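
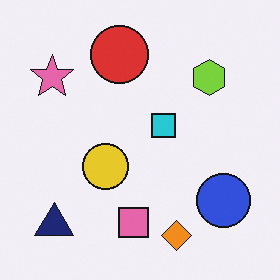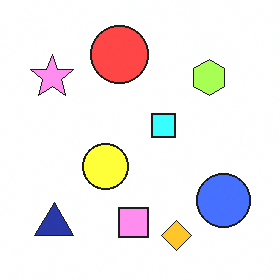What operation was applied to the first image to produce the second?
The transformation is: substantially brightened.

Every pixel — background and shapes alike — is uniformly brightened.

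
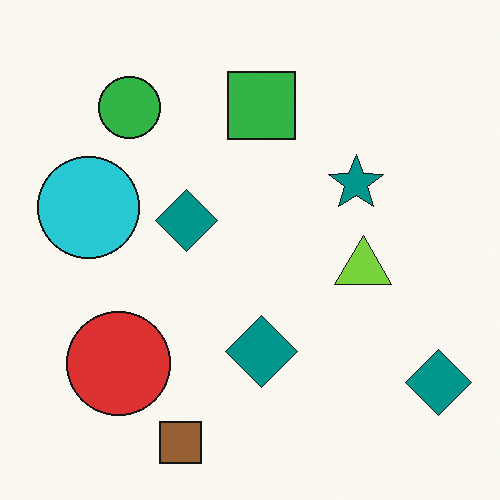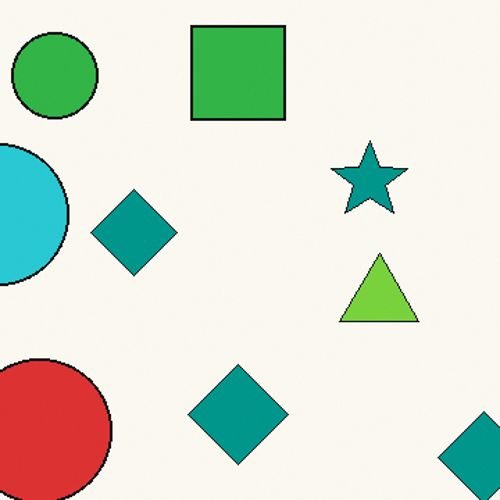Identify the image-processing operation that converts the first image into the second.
The image was cropped to a modestly smaller region and rescaled.

The visible shapes are larger and the field of view is narrower; shapes near the original edges may be partly or wholly outside the frame — a crop-and-rescale.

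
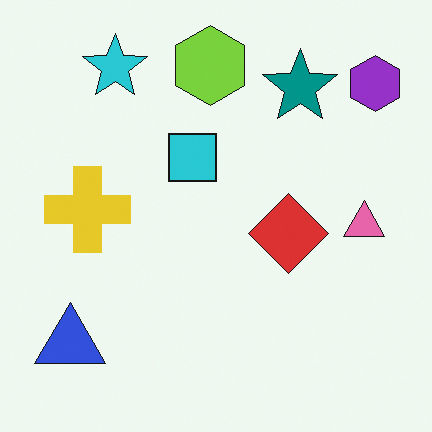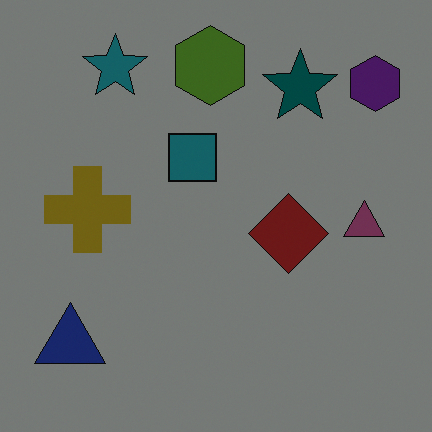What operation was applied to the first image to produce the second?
The transformation is: noticeably darkened.

Every pixel — background and shapes alike — is uniformly darkened.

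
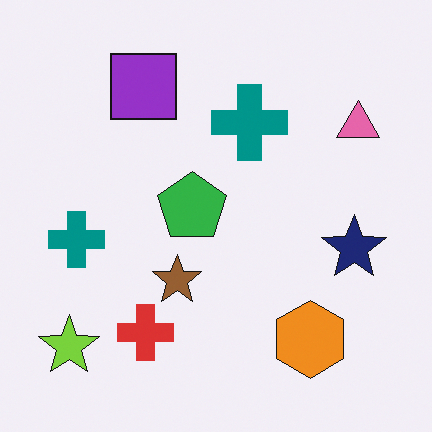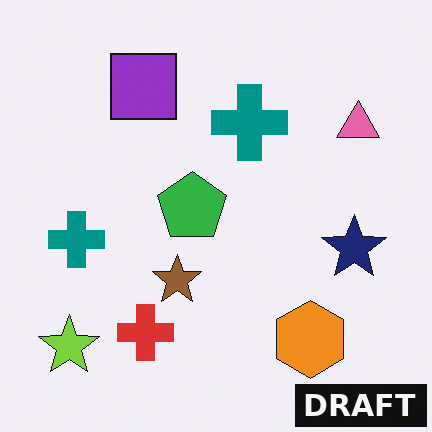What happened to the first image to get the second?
It was watermarked with the text "DRAFT" in the lower-right corner.

A dark label reading "DRAFT" appears in the lower-right corner.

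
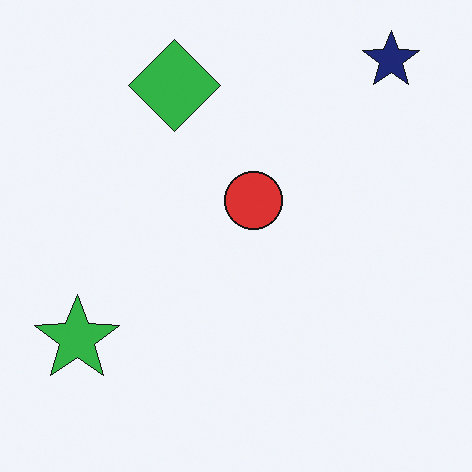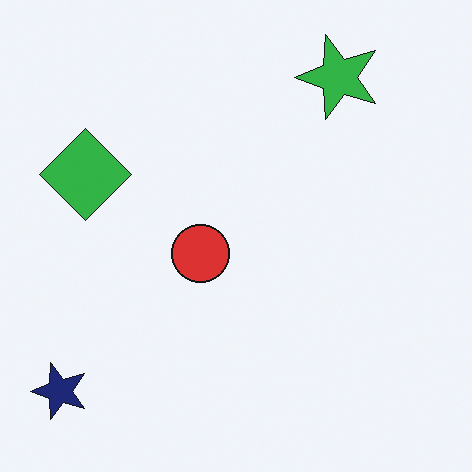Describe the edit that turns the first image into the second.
The transformation is: transposed (reflected across the top-left ↔ bottom-right diagonal).

Shapes have swapped their row and column positions — what was in the top-right is now in the bottom-left — a diagonal reflection.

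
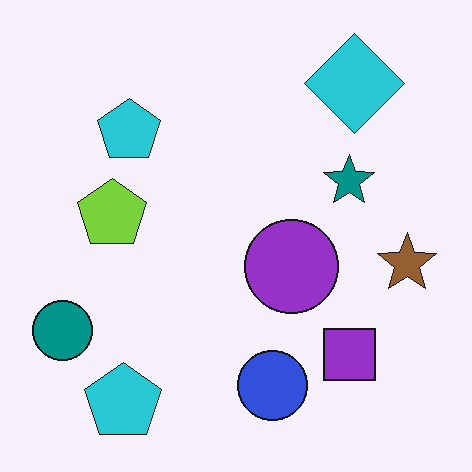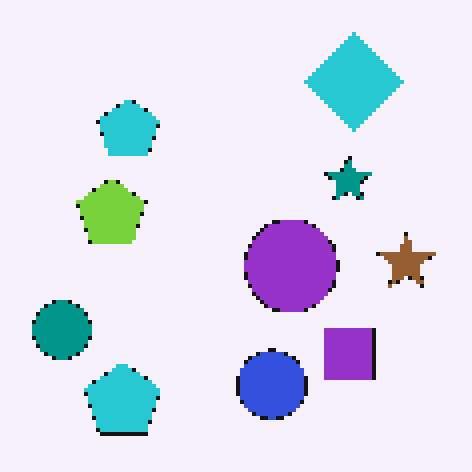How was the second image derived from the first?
It was mildly pixelated.

Shapes are reduced to large square blocks; fine edges and outlines are lost — a downscale-then-upscale (mosaic) effect.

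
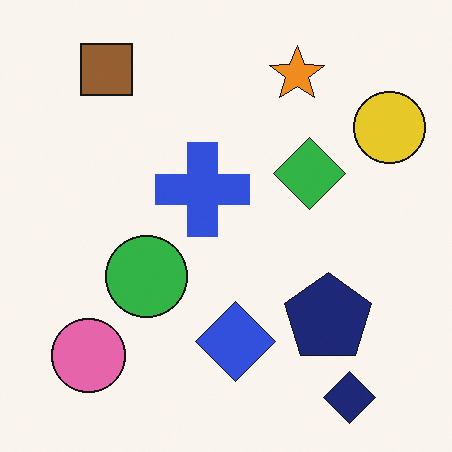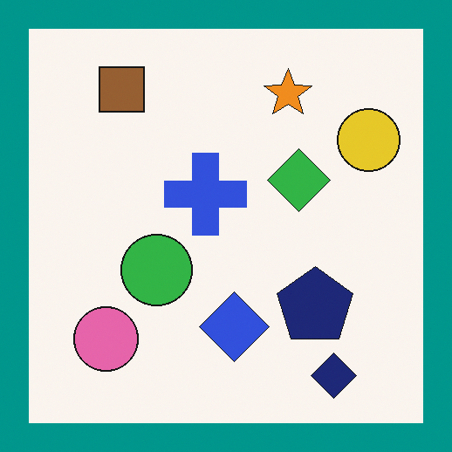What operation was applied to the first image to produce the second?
This is the original image framed with a teal border.

A solid teal frame runs around the edge of the second image, with the content slightly shrunk inside it.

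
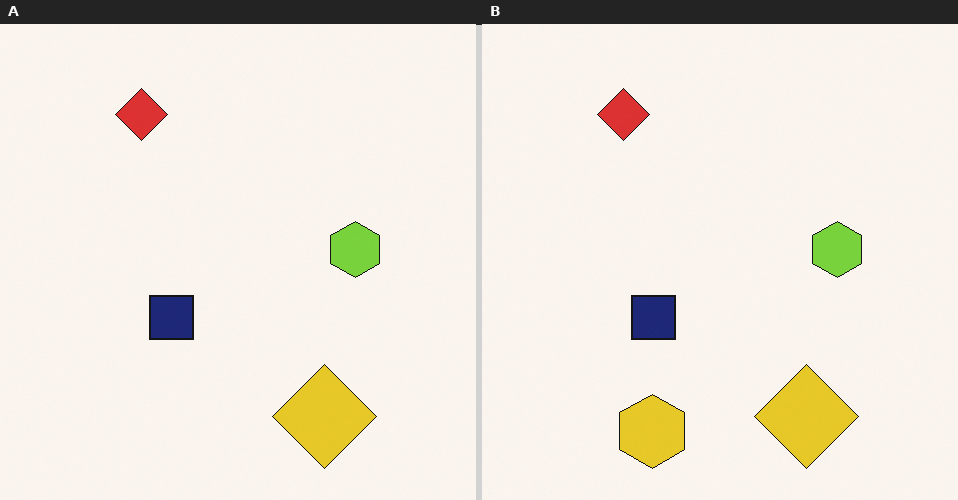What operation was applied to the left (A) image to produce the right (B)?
Overlaid with an additional yellow hexagon.

A yellow hexagon appears in the right (B) image that is absent from the left (A).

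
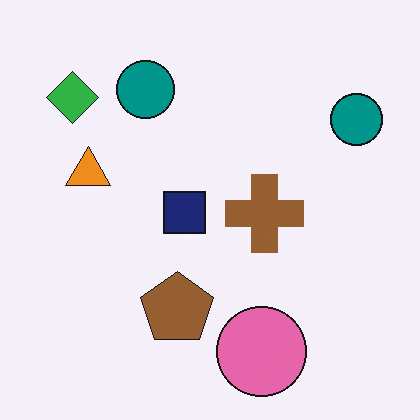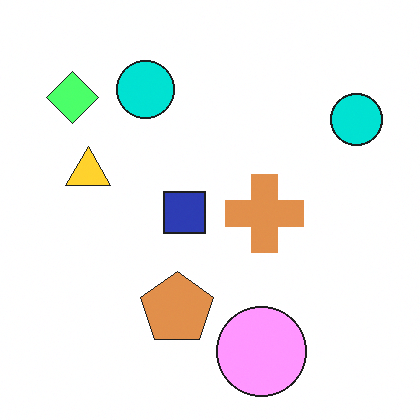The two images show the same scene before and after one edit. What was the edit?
The image was substantially brightened.

Every pixel — background and shapes alike — is uniformly brightened.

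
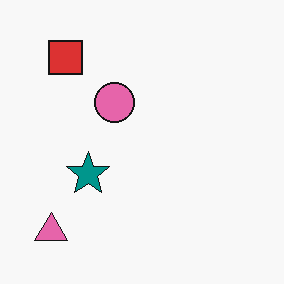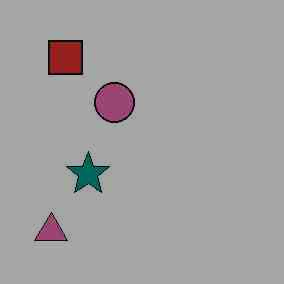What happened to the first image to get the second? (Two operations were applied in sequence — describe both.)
The image was degraded with heavy JPEG compression, then noticeably darkened.

Blocky 8×8 compression artifacts appear around shape edges and the flat background shows ringing — characteristic JPEG degradation. Every pixel — background and shapes alike — is uniformly darkened.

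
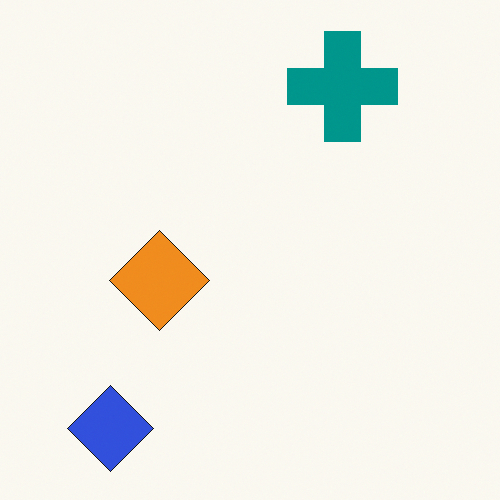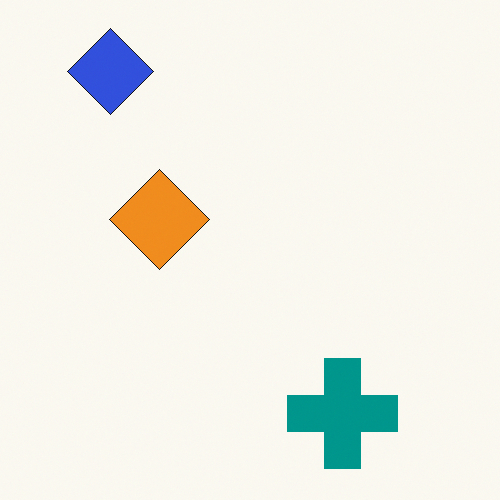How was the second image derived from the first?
This is the original image flipped vertically (top ↔ bottom).

The blue diamond is in the bottom-left of the first image and the top-left of the second — shapes on opposite sides of the horizontal midline have swapped in a mirror flip.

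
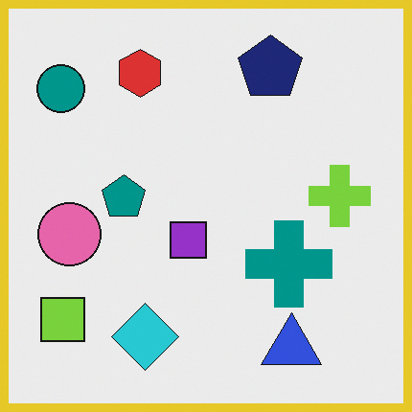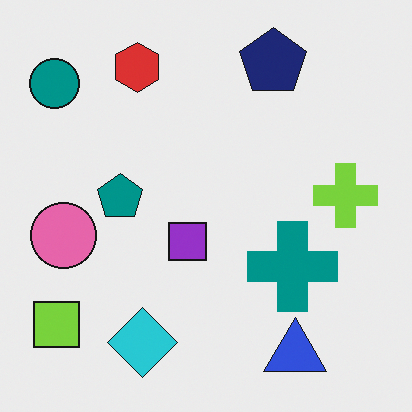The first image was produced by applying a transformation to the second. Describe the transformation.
This is the original image framed with a yellow border.

A solid yellow frame runs around the edge of the first image, with the content slightly shrunk inside it.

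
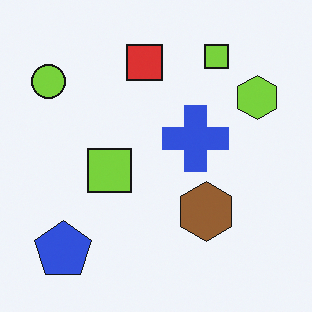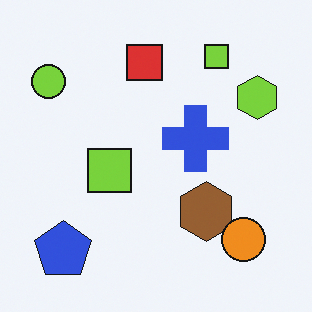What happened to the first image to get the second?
This is the original image overlaid with an additional orange circle.

An orange circle appears in the second image that is absent from the first.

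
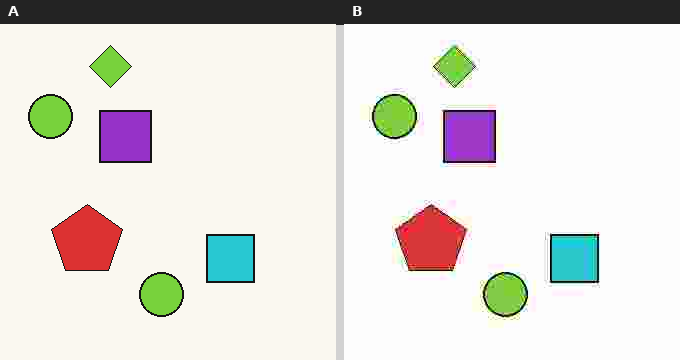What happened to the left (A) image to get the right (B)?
Heavily JPEG-compressed with obvious blocking artifacts.

Blocky 8×8 compression artifacts appear around shape edges and the flat background shows ringing — characteristic JPEG degradation.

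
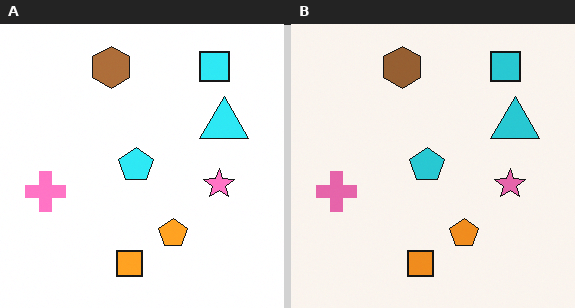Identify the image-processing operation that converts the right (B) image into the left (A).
This is the original image slightly brightened.

Every pixel — background and shapes alike — is uniformly brightened.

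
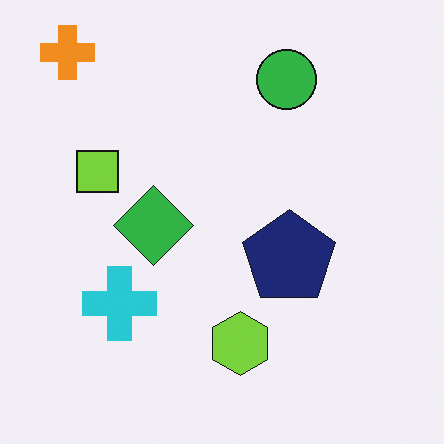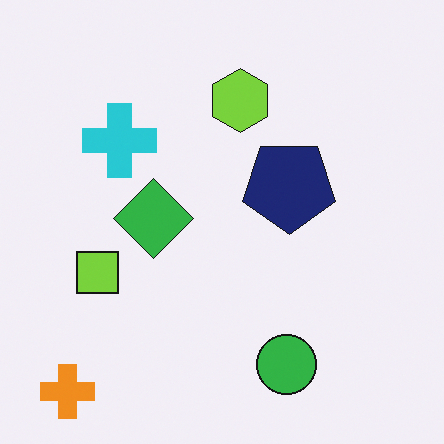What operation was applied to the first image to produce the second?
This is the original image flipped vertically (top ↔ bottom).

The orange cross is in the top-left of the first image and the bottom-left of the second — shapes on opposite sides of the horizontal midline have swapped in a mirror flip.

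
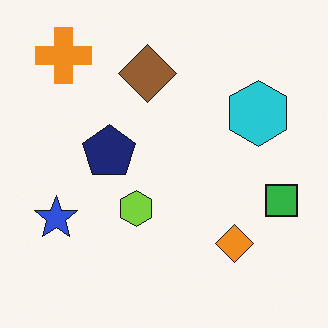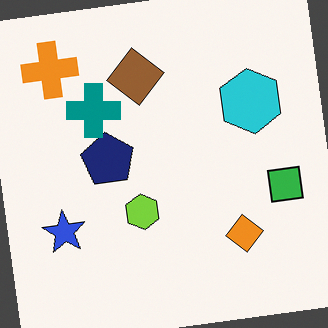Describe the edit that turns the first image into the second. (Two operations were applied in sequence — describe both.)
This is the original image rotated counter-clockwise by a small amount, then overlaid with an additional teal cross.

Every shape is tilted by the same angle and the image corners show triangular fill wedges — a whole-image rotation by a non-right angle. A teal cross appears in the second image that is absent from the first.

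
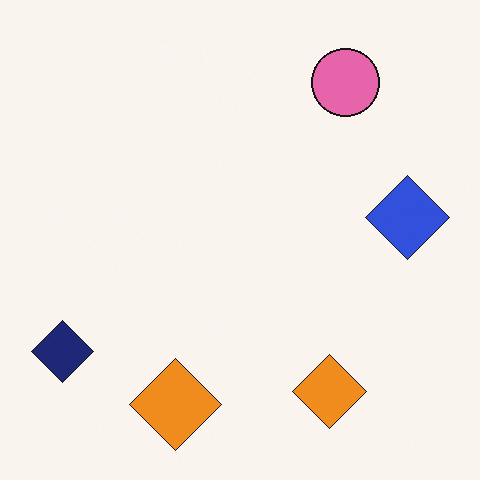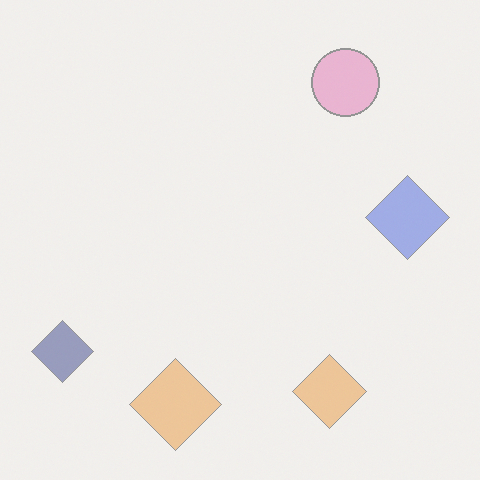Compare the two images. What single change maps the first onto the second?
The image was given much lower contrast.

Tones are pushed toward mid-grey across the whole image — a global contrast change.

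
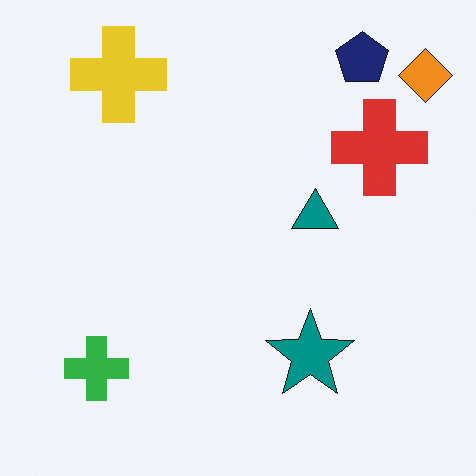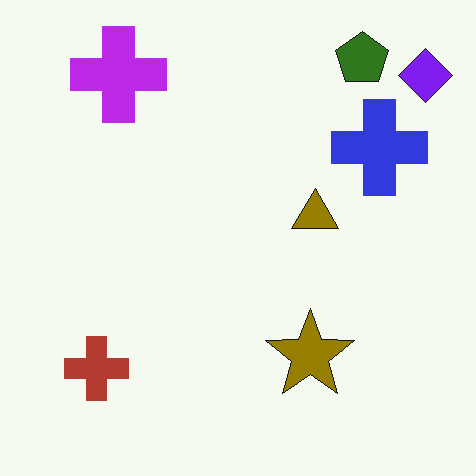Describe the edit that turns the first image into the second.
The second image is the first hue-shifted by a large amount.

Every shape's color has rotated by the same amount around the hue wheel — a uniform hue shift.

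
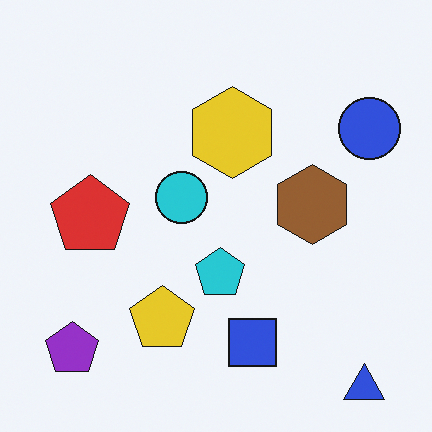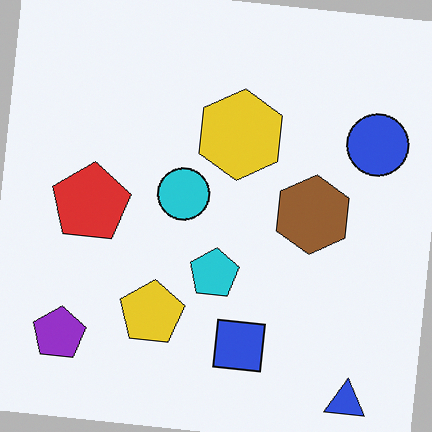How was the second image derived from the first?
The second image is the first rotated clockwise by a few degrees.

Every shape is tilted by the same angle and the image corners show triangular fill wedges — a whole-image rotation by a non-right angle.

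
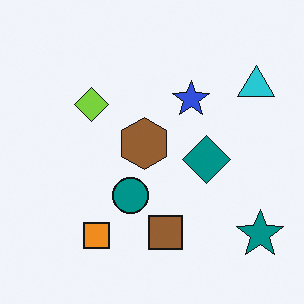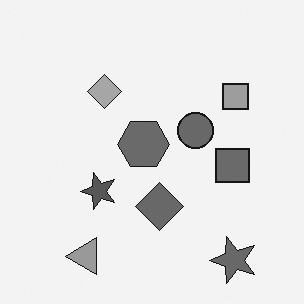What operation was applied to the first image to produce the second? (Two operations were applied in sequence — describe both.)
This is the original image transposed (reflected across the top-left ↔ bottom-right diagonal), then converted to grayscale.

Shapes have swapped their row and column positions — what was in the top-right is now in the bottom-left — a diagonal reflection. All color is removed — every shape is now a shade of grey.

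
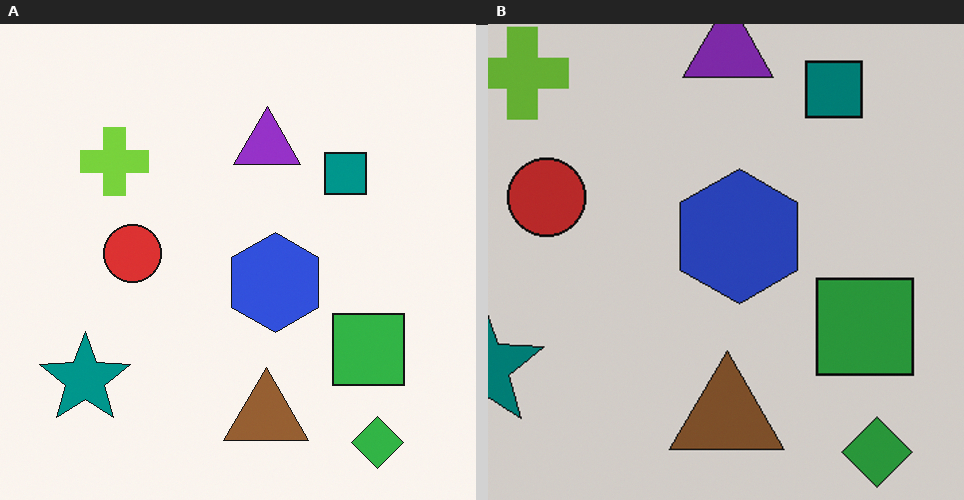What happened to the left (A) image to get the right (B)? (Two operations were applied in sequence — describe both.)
Slightly darkened, then cropped to a modestly smaller region and rescaled.

Every pixel — background and shapes alike — is uniformly darkened. The visible shapes are larger and the field of view is narrower; shapes near the original edges may be partly or wholly outside the frame — a crop-and-rescale.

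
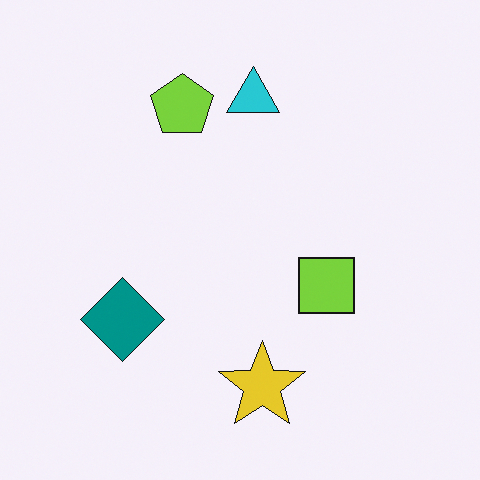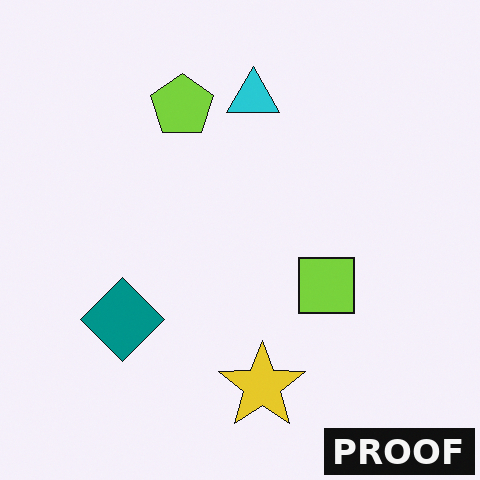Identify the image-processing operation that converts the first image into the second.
Watermarked with the text "PROOF" in the lower-right corner.

A dark label reading "PROOF" appears in the lower-right corner.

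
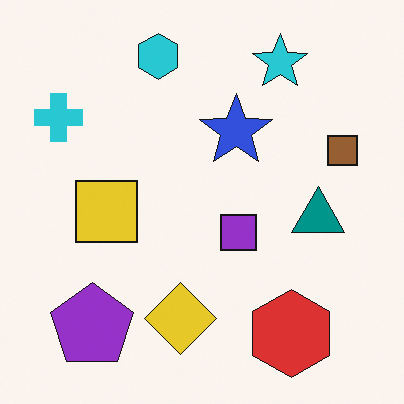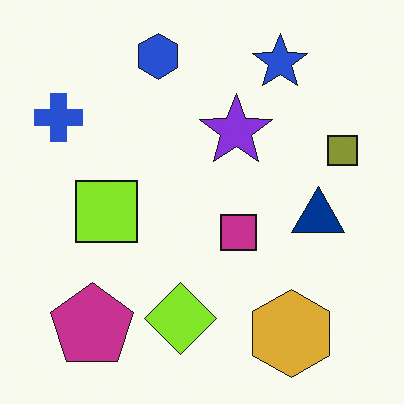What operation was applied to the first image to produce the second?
The transformation is: hue-shifted by a small amount.

Every shape's color has rotated by the same amount around the hue wheel — a uniform hue shift.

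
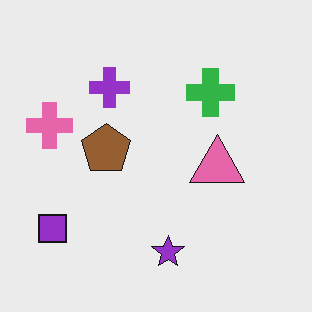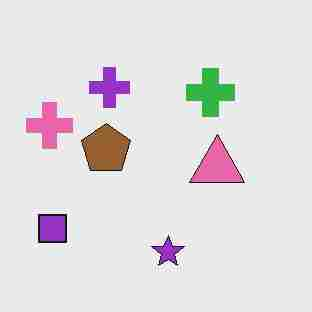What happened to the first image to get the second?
The transformation is: heavily JPEG-compressed with obvious blocking artifacts.

Blocky 8×8 compression artifacts appear around shape edges and the flat background shows ringing — characteristic JPEG degradation.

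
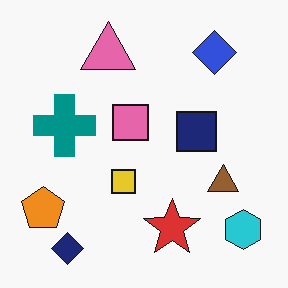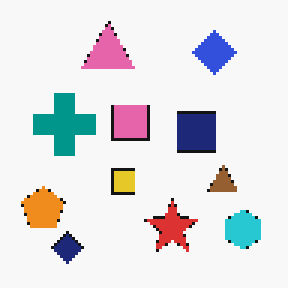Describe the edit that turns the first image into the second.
The image was lightly pixelated (a mild mosaic effect).

Shapes are reduced to large square blocks; fine edges and outlines are lost — a downscale-then-upscale (mosaic) effect.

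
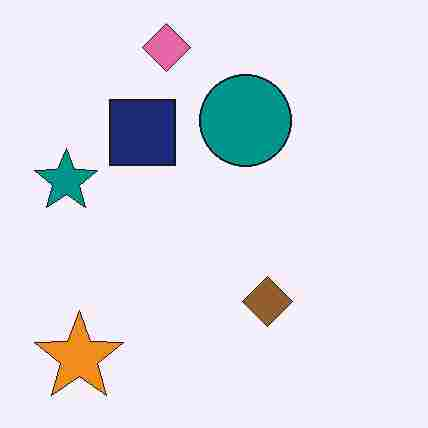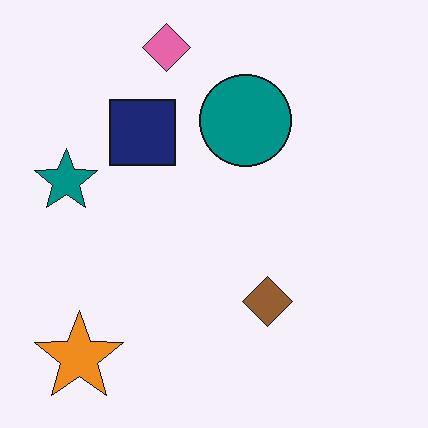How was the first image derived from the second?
Heavily JPEG-compressed with obvious blocking artifacts.

Blocky 8×8 compression artifacts appear around shape edges and the flat background shows ringing — characteristic JPEG degradation.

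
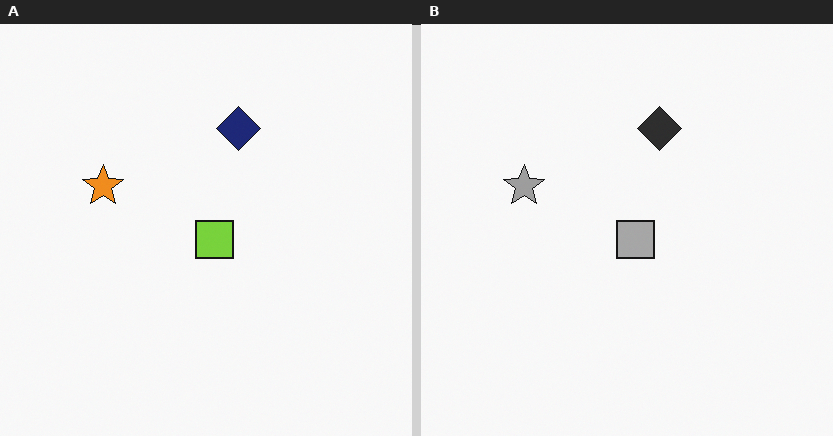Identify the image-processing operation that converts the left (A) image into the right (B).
The image was converted to grayscale.

All color is removed — every shape is now a shade of grey.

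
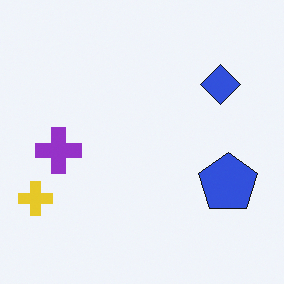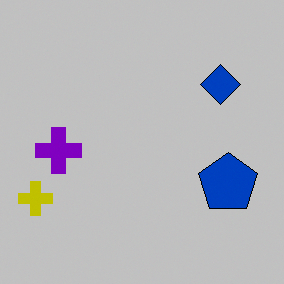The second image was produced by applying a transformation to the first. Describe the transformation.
The transformation is: aggressively posterized.

Each flat color has snapped to a coarser quantized level — most visibly, the near-white background has dropped to a flat grey.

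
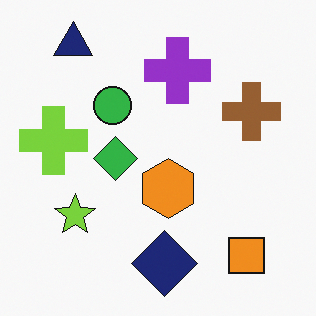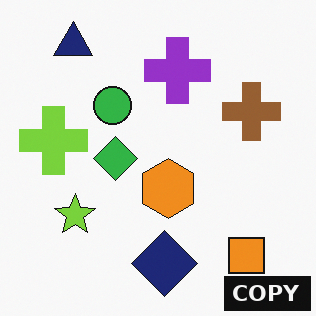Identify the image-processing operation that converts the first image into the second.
It was watermarked with the text "COPY" in the lower-right corner.

A dark label reading "COPY" appears in the lower-right corner.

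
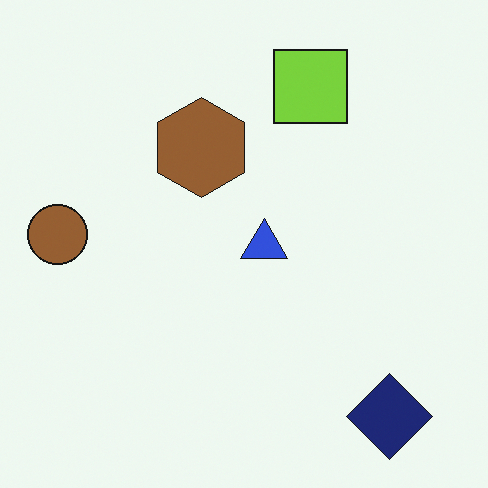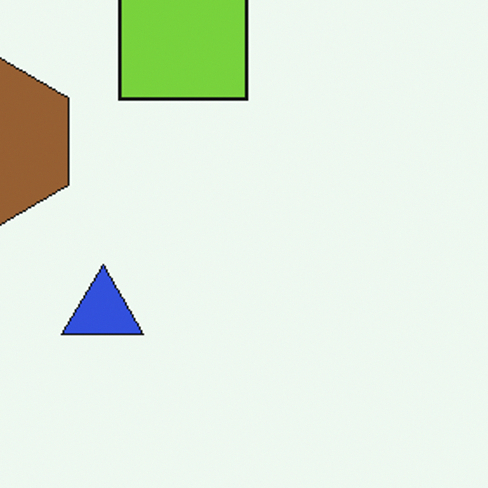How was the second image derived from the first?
The image was cropped to a noticeably smaller region and rescaled.

The visible shapes are larger and the field of view is narrower; shapes near the original edges may be partly or wholly outside the frame — a crop-and-rescale.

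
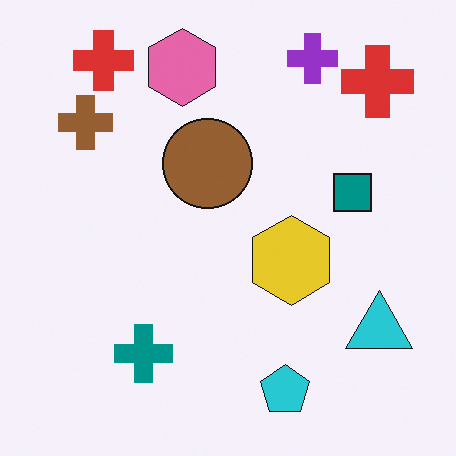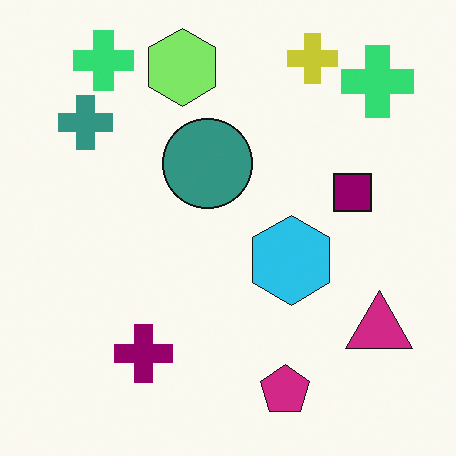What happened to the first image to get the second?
This is the original image hue-shifted noticeably.

Every shape's color has rotated by the same amount around the hue wheel — a uniform hue shift.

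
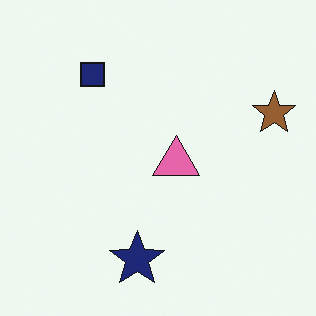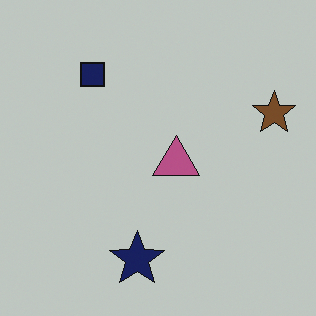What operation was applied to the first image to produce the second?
It was slightly darkened.

Every pixel — background and shapes alike — is uniformly darkened.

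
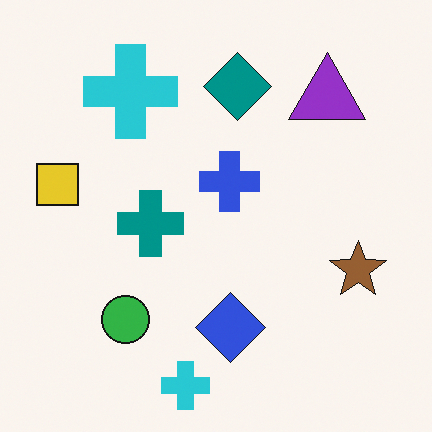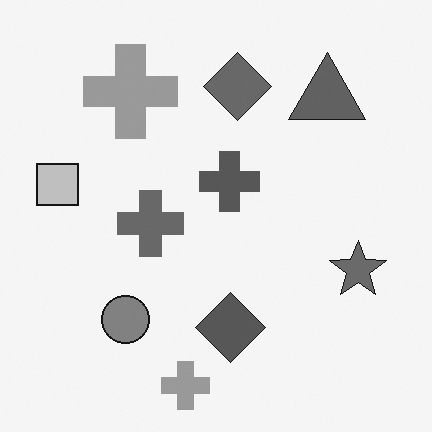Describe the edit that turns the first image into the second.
Converted to grayscale.

All color is removed — every shape is now a shade of grey.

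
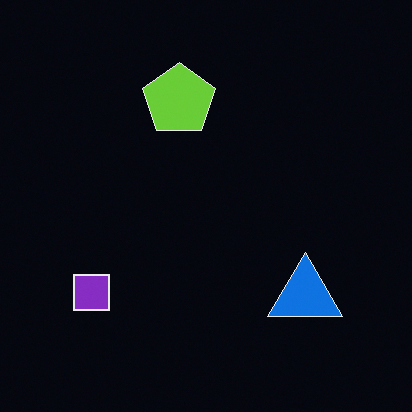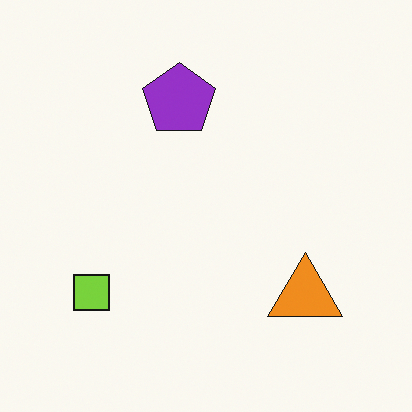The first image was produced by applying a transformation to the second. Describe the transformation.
The transformation is: color-inverted (negative).

The light background has become dark and every shape's color is its complement — a photographic negative.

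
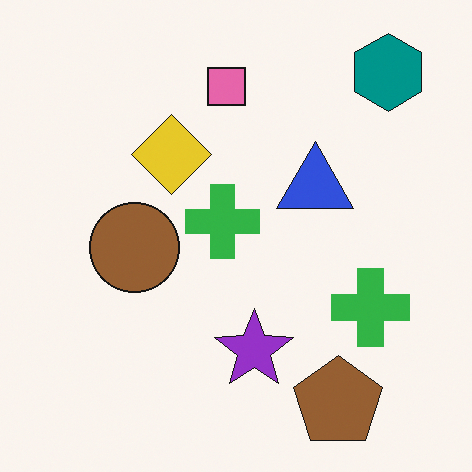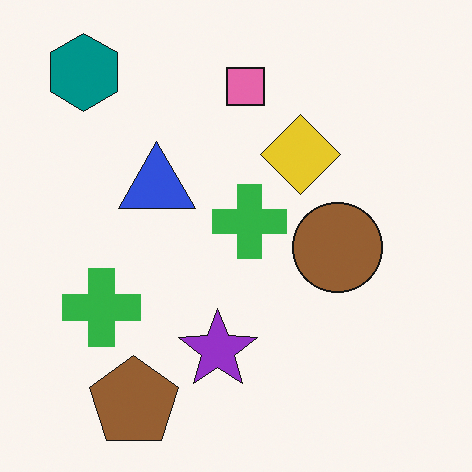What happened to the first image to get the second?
It was flipped horizontally (left ↔ right).

The teal hexagon is in the top-right of the first image and the top-left of the second — shapes on opposite sides of the vertical midline have swapped in a mirror flip.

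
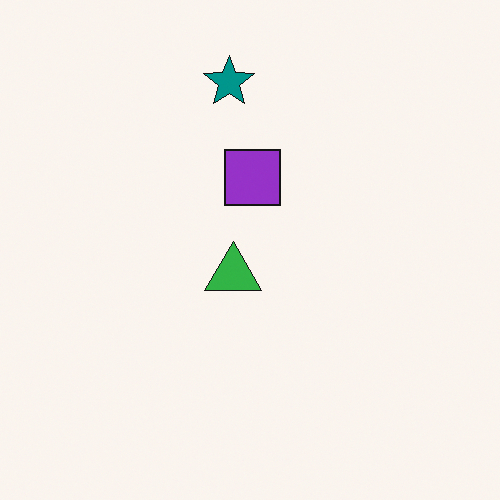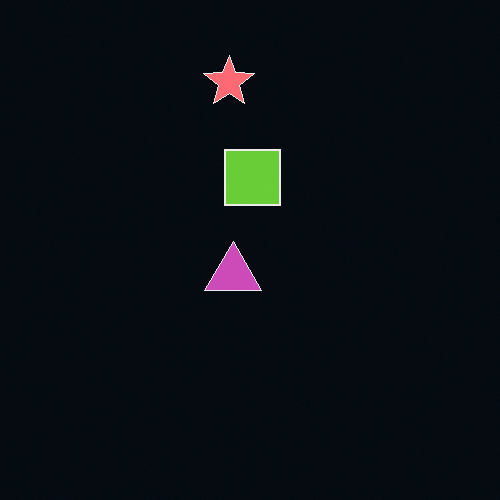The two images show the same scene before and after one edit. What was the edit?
The image was color-inverted (negative).

The light background has become dark and every shape's color is its complement — a photographic negative.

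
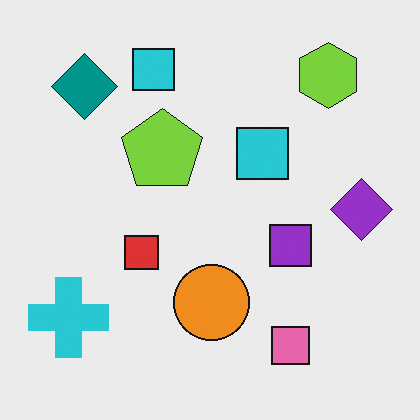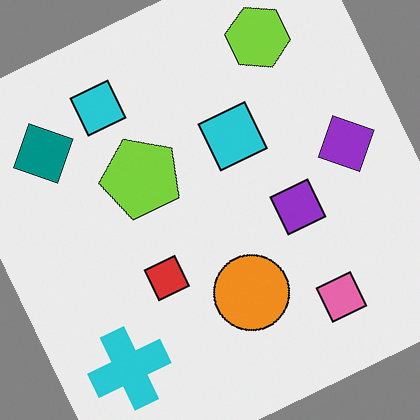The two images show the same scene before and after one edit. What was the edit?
The image was rotated counter-clockwise by a moderate amount.

Every shape is tilted by the same angle and the image corners show triangular fill wedges — a whole-image rotation by a non-right angle.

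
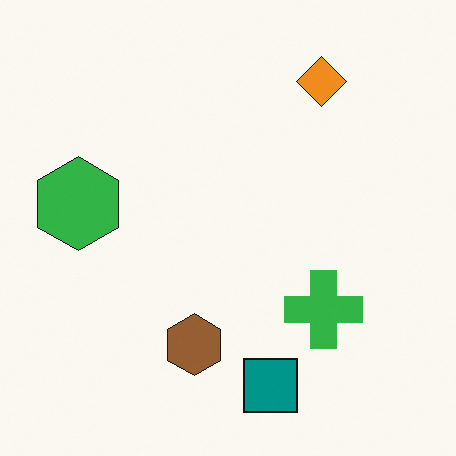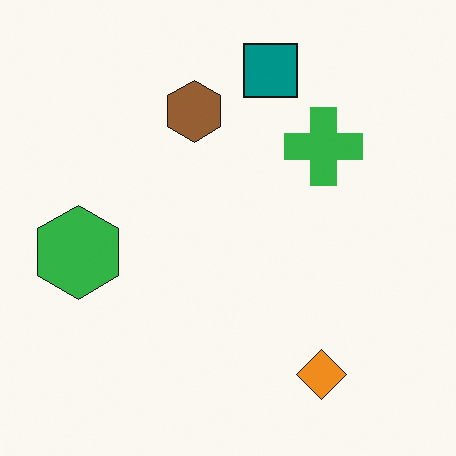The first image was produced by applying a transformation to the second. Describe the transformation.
The transformation is: flipped vertically (top ↔ bottom).

The teal square is in the top of the second image and the bottom of the first — shapes on opposite sides of the horizontal midline have swapped in a mirror flip.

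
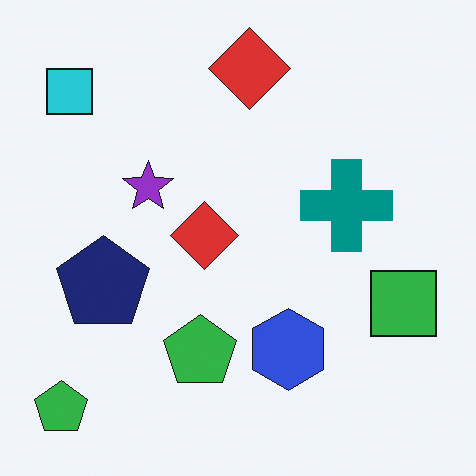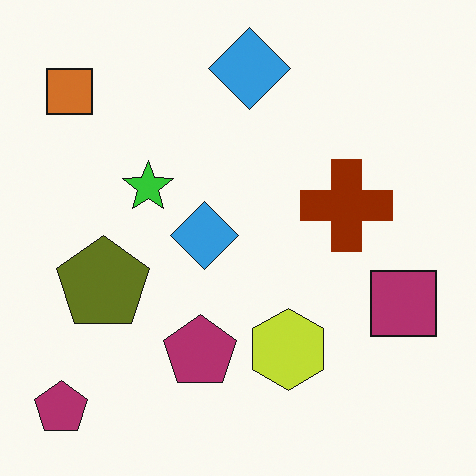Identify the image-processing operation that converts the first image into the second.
The second image is the first hue-shifted by a large amount.

Every shape's color has rotated by the same amount around the hue wheel — a uniform hue shift.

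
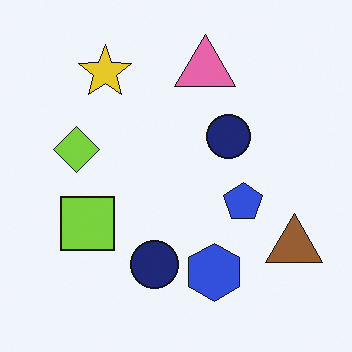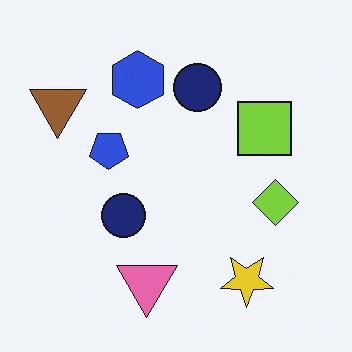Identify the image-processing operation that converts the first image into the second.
The second image is the first rotated 180°.

The brown triangle sits in the bottom-right of the first image and the top-left of the second — consistent with a whole-image 180° rotation.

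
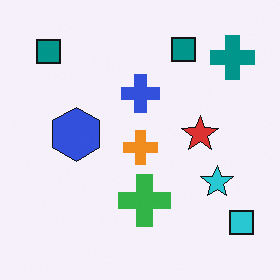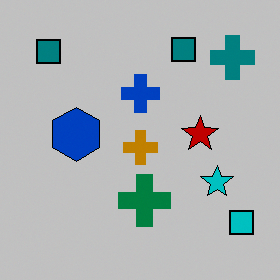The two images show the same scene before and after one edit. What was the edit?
Aggressively posterized.

Each flat color has snapped to a coarser quantized level — most visibly, the near-white background has dropped to a flat grey.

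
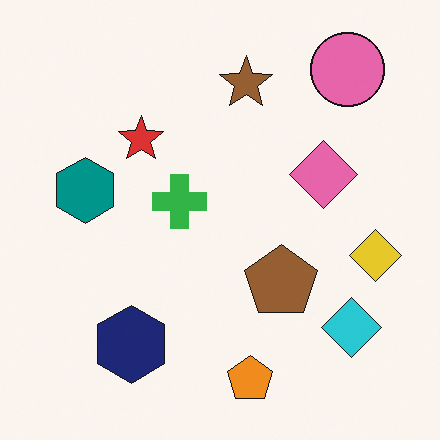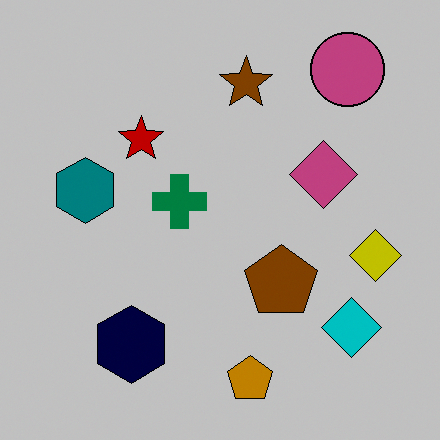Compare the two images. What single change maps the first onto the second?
Aggressively posterized.

Each flat color has snapped to a coarser quantized level — most visibly, the near-white background has dropped to a flat grey.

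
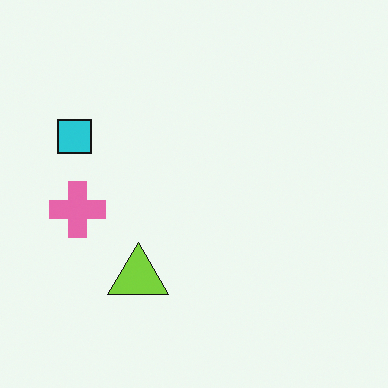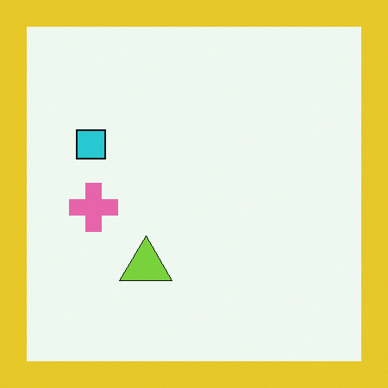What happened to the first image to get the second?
The image was framed with a yellow border.

A solid yellow frame runs around the edge of the second image, with the content slightly shrunk inside it.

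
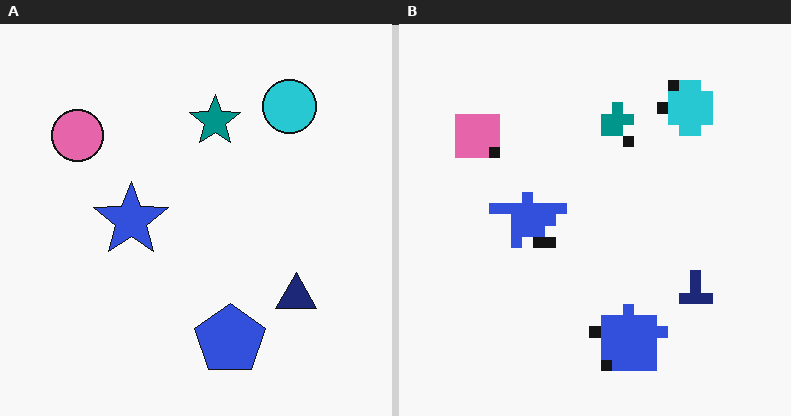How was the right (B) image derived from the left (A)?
Coarsely pixelated.

Shapes are reduced to large square blocks; fine edges and outlines are lost — a downscale-then-upscale (mosaic) effect.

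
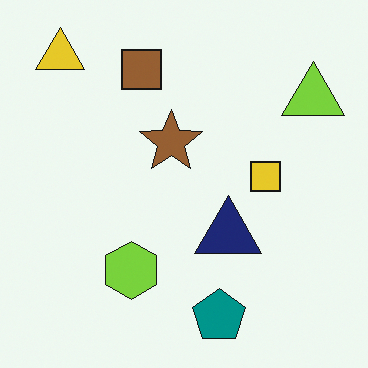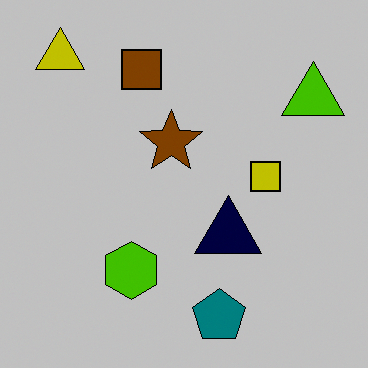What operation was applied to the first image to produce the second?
This is the original image heavily posterized to just a handful of flat colors.

Each flat color has snapped to a coarser quantized level — most visibly, the near-white background has dropped to a flat grey.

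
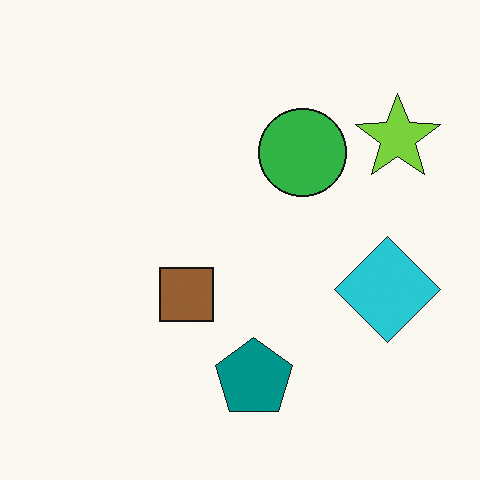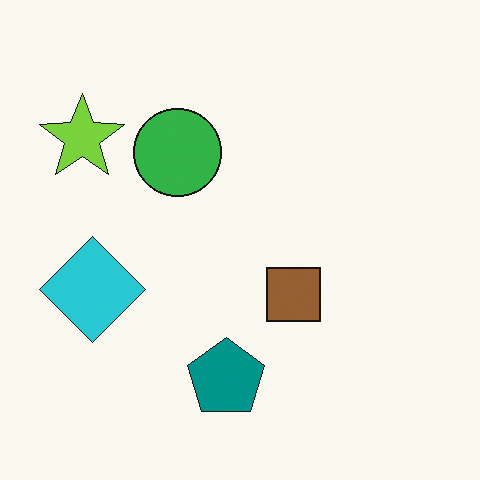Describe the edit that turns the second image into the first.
The first image is the second flipped horizontally (left ↔ right).

The lime star is in the top-left of the second image and the top-right of the first — shapes on opposite sides of the vertical midline have swapped in a mirror flip.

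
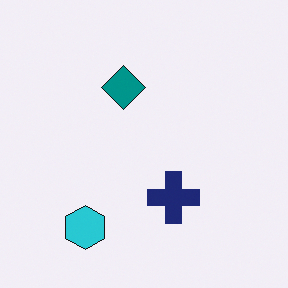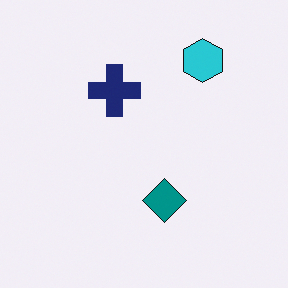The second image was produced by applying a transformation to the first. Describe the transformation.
Rotated 180°.

The cyan hexagon sits in the bottom-left of the first image and the top-right of the second — consistent with a whole-image 180° rotation.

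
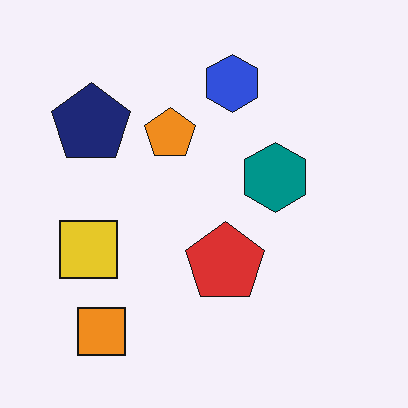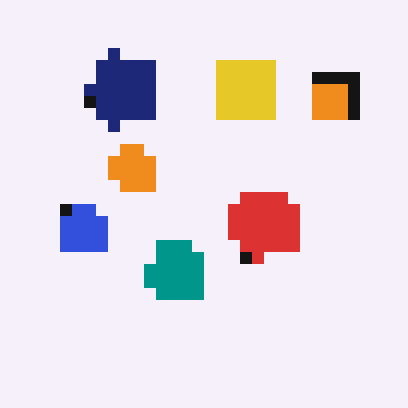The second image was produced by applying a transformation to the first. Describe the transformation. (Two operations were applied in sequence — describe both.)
It was transposed (reflected across the top-left ↔ bottom-right diagonal), then coarsely pixelated.

Shapes have swapped their row and column positions — what was in the top-right is now in the bottom-left — a diagonal reflection. Shapes are reduced to large square blocks; fine edges and outlines are lost — a downscale-then-upscale (mosaic) effect.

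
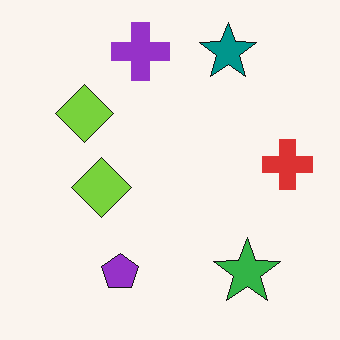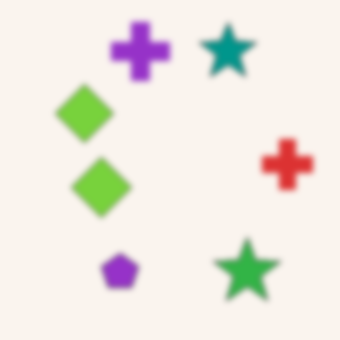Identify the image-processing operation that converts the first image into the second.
The second image is the first noticeably gaussian-blurred.

Shape edges and outlines are uniformly softened across the whole image.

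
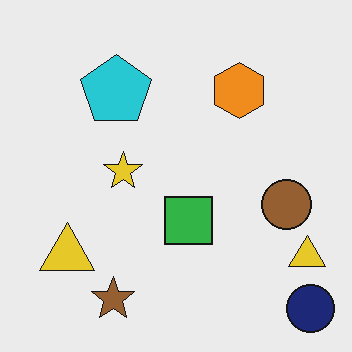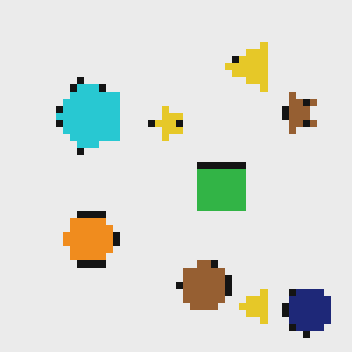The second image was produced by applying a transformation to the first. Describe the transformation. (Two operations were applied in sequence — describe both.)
The second image is the first transposed (reflected across the top-left ↔ bottom-right diagonal), then pixelated into visible square blocks.

Shapes have swapped their row and column positions — what was in the top-right is now in the bottom-left — a diagonal reflection. Shapes are reduced to large square blocks; fine edges and outlines are lost — a downscale-then-upscale (mosaic) effect.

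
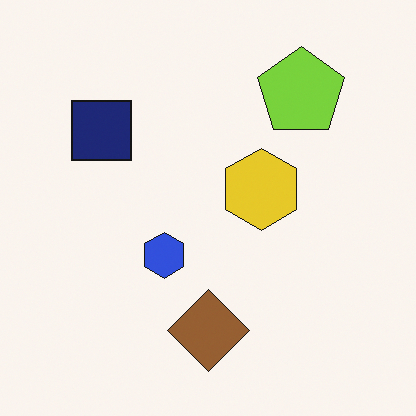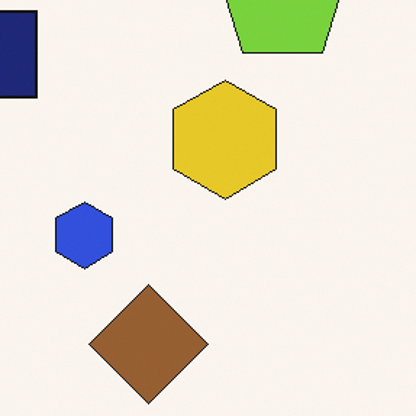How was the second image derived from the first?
The transformation is: cropped slightly and scaled back up.

The visible shapes are larger and the field of view is narrower; shapes near the original edges may be partly or wholly outside the frame — a crop-and-rescale.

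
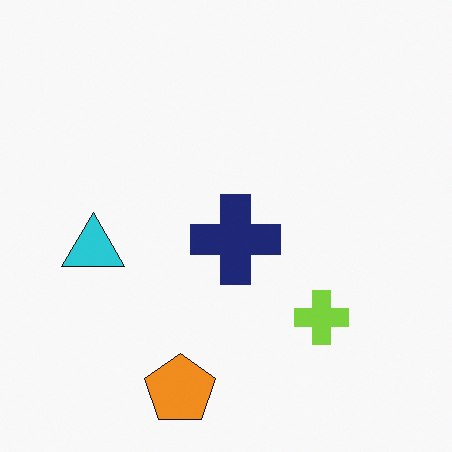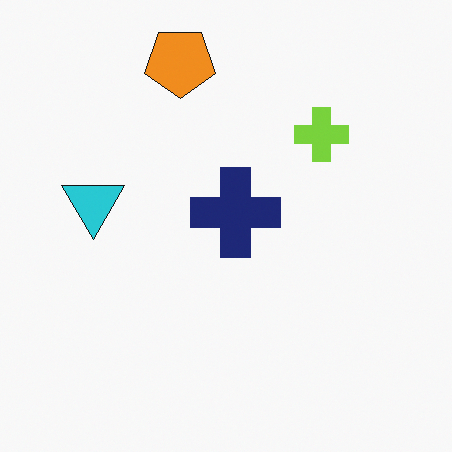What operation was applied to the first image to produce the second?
The transformation is: flipped vertically (top ↔ bottom).

The orange pentagon is in the bottom of the first image and the top of the second — shapes on opposite sides of the horizontal midline have swapped in a mirror flip.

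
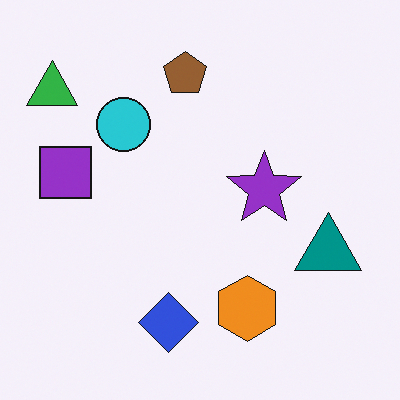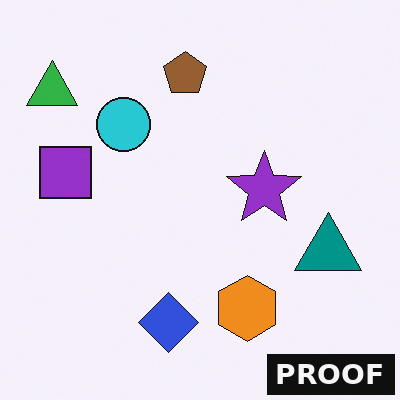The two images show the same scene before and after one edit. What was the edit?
The image was watermarked with the text "PROOF" in the lower-right corner.

A dark label reading "PROOF" appears in the lower-right corner.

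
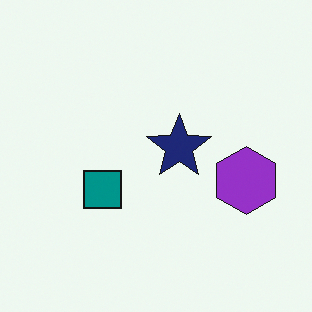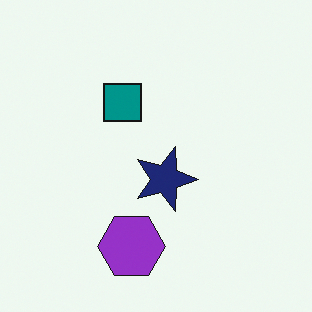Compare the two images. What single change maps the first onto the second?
The transformation is: rotated 90° clockwise.

The purple hexagon sits in the right of the first image and the bottom of the second — consistent with a whole-image 90° clockwise rotation.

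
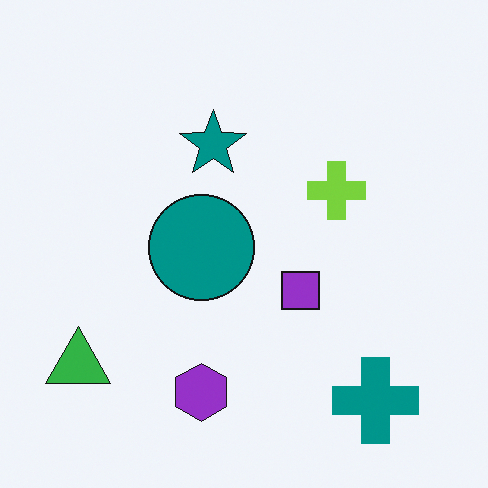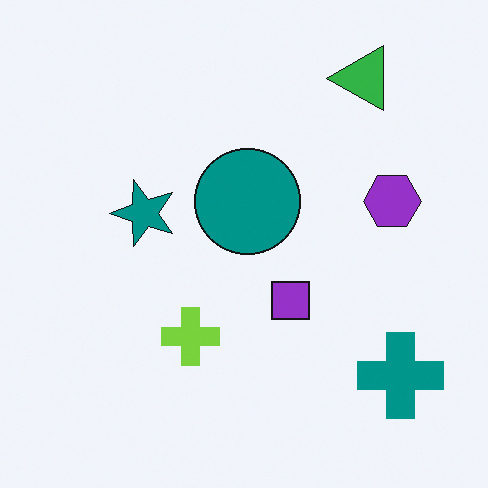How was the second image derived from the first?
It was transposed (reflected across the top-left ↔ bottom-right diagonal).

Shapes have swapped their row and column positions — what was in the top-right is now in the bottom-left — a diagonal reflection.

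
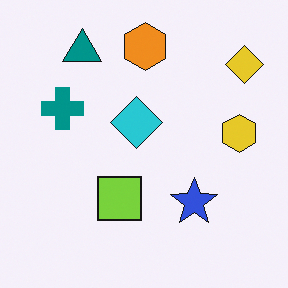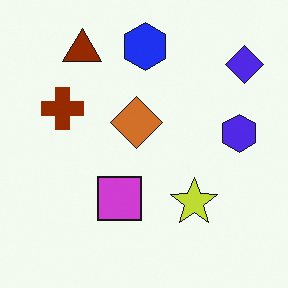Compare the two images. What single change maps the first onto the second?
Hue-shifted through roughly half the color wheel.

Every shape's color has rotated by the same amount around the hue wheel — a uniform hue shift.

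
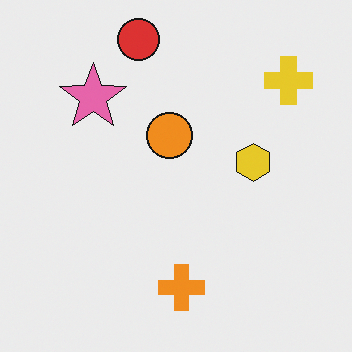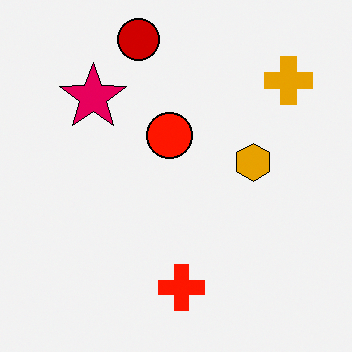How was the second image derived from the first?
Given much higher contrast.

Tones are pushed away from mid-grey across the whole image — a global contrast change.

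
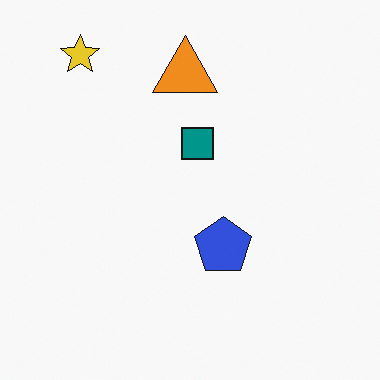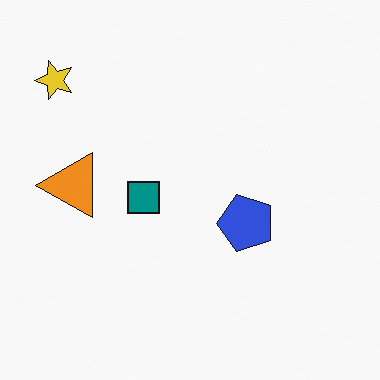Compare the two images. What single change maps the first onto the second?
Transposed (reflected across the top-left ↔ bottom-right diagonal).

Shapes have swapped their row and column positions — what was in the top-right is now in the bottom-left — a diagonal reflection.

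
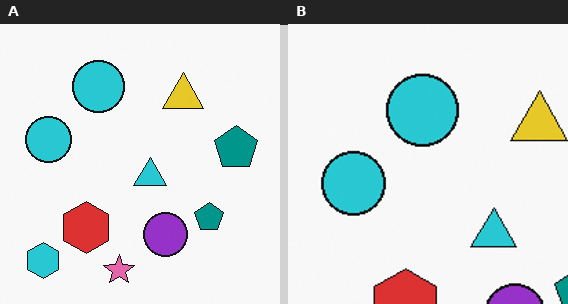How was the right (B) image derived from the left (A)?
The image was cropped slightly and scaled back up.

The visible shapes are larger and the field of view is narrower; shapes near the original edges may be partly or wholly outside the frame — a crop-and-rescale.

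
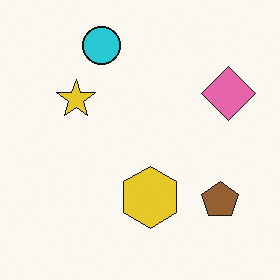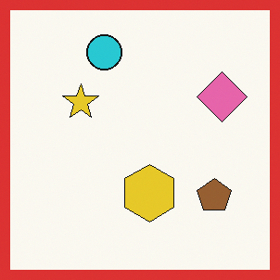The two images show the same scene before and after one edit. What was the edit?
The image was framed with a red border.

A solid red frame runs around the edge of the second image, with the content slightly shrunk inside it.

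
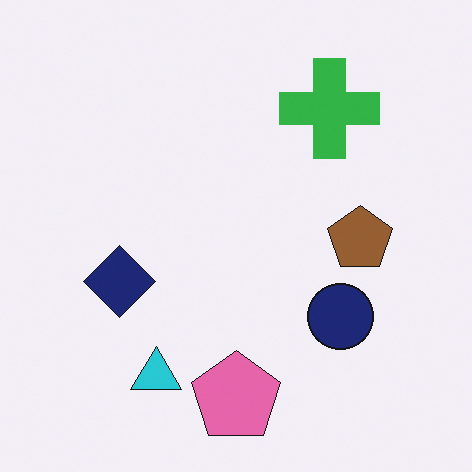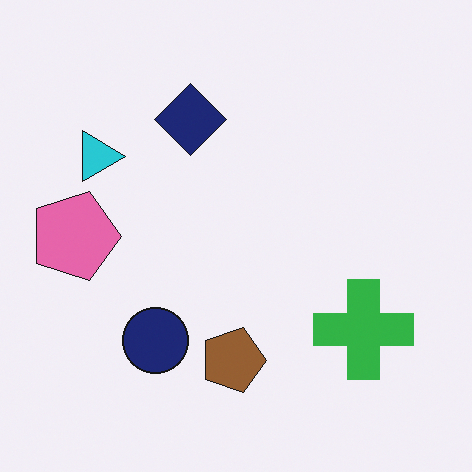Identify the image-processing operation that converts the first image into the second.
Rotated 90° clockwise.

The pink pentagon sits in the bottom of the first image and the left of the second — consistent with a whole-image 90° clockwise rotation.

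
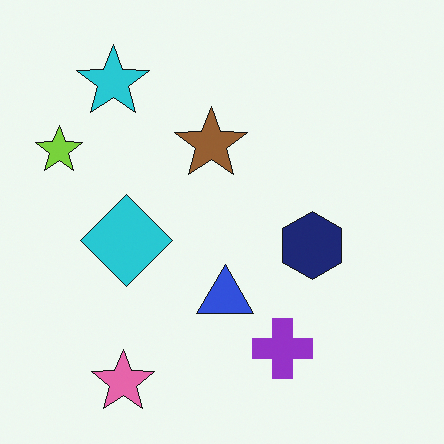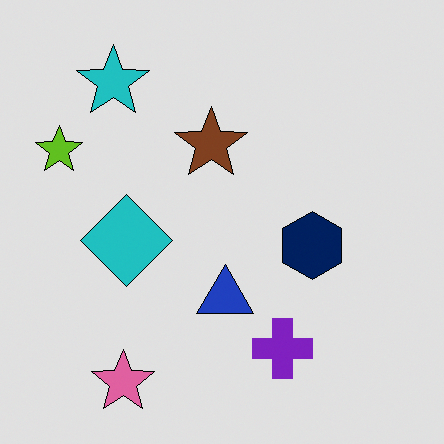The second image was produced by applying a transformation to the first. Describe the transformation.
This is the original image moderately posterized.

Each flat color has snapped to a coarser quantized level — most visibly, the near-white background has dropped to a flat grey.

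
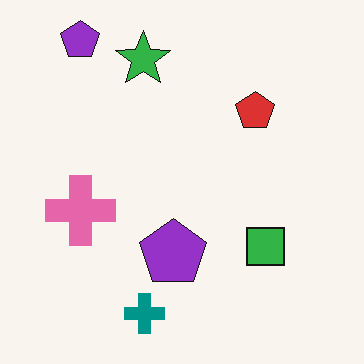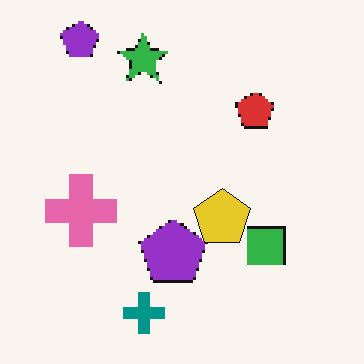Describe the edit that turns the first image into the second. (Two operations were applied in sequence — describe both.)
This is the original image lightly pixelated (a mild mosaic effect), then overlaid with an additional yellow pentagon.

Shapes are reduced to large square blocks; fine edges and outlines are lost — a downscale-then-upscale (mosaic) effect. A yellow pentagon appears in the second image that is absent from the first.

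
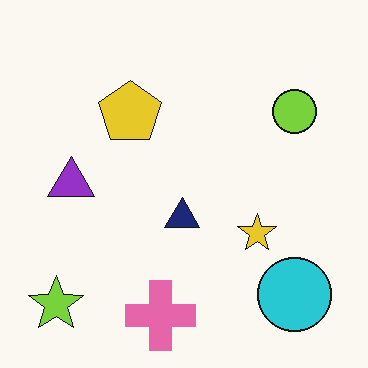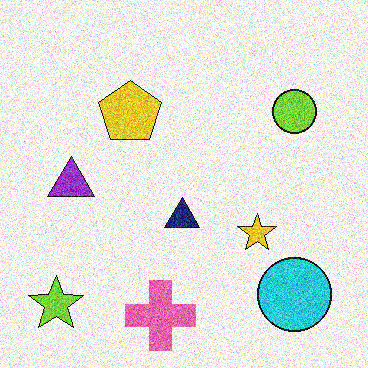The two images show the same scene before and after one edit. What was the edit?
The second image is the first degraded with strong gaussian noise.

Random speckle covers the whole image, including the flat background.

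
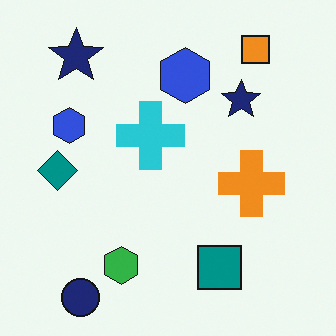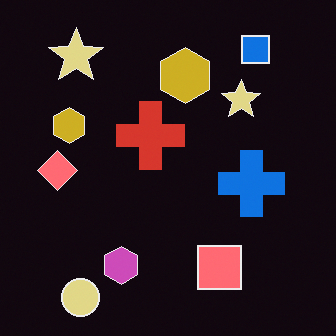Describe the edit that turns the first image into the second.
The transformation is: color-inverted (negative).

The light background has become dark and every shape's color is its complement — a photographic negative.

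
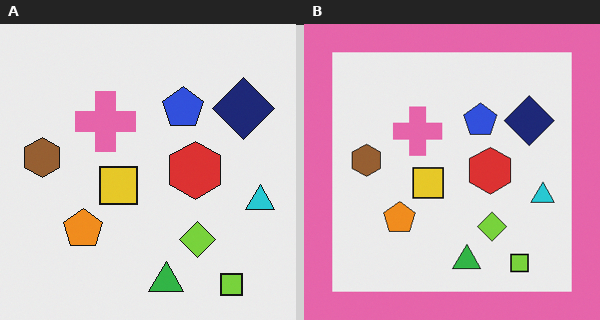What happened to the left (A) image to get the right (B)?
This is the original image framed with a pink border.

A solid pink frame runs around the edge of the right (B) image, with the content slightly shrunk inside it.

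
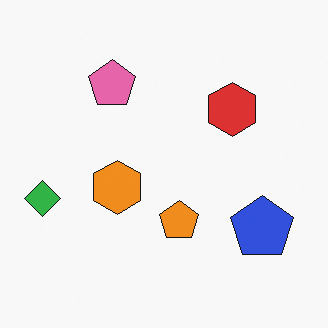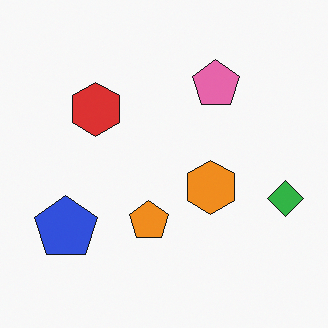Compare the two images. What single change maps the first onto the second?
The transformation is: flipped horizontally (left ↔ right).

The green diamond is in the left of the first image and the right of the second — shapes on opposite sides of the vertical midline have swapped in a mirror flip.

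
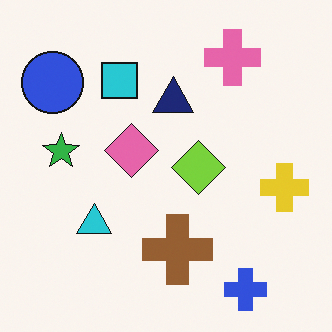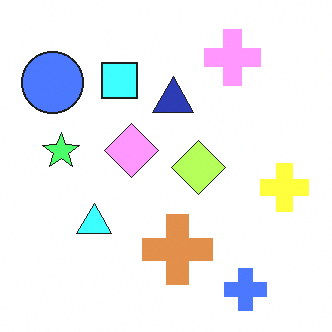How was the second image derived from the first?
This is the original image brightened a lot.

Every pixel — background and shapes alike — is uniformly brightened.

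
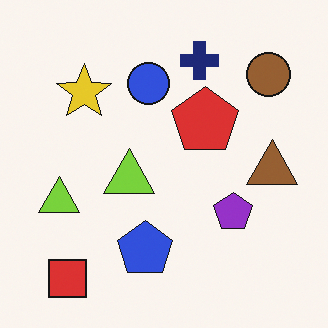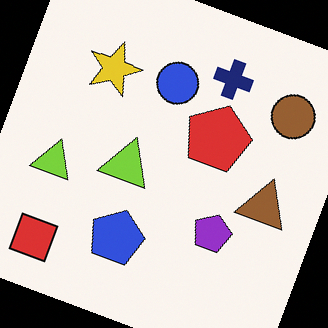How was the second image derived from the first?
It was rotated clockwise by a moderate amount.

Every shape is tilted by the same angle and the image corners show triangular fill wedges — a whole-image rotation by a non-right angle.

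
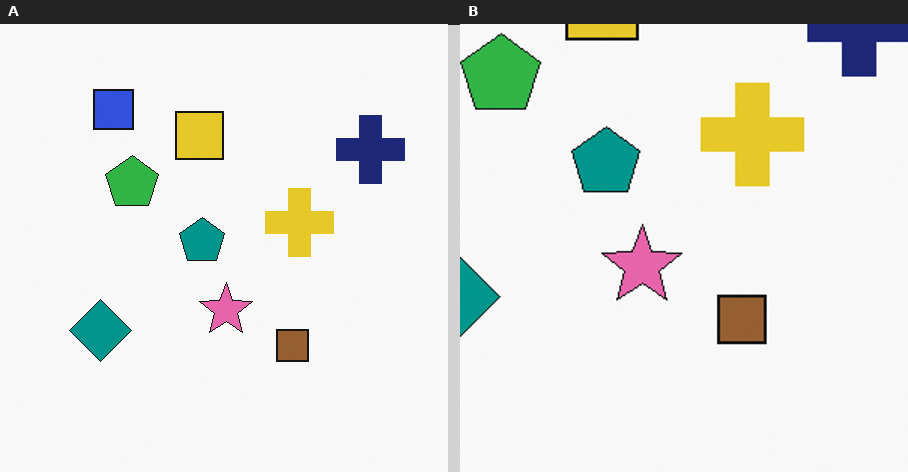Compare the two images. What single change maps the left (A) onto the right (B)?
The right (B) image is the left (A) cropped slightly and scaled back up.

The visible shapes are larger and the field of view is narrower; shapes near the original edges may be partly or wholly outside the frame — a crop-and-rescale.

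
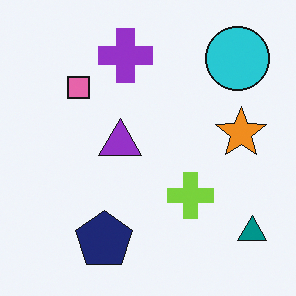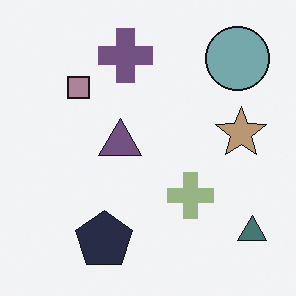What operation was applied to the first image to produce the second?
This is the original image heavily desaturated.

All colors are more muted and greyish — a global saturation change.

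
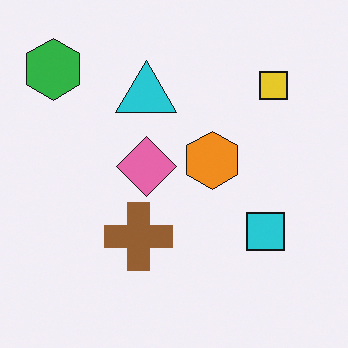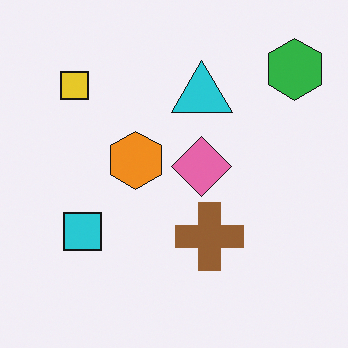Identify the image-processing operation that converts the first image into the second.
This is the original image flipped horizontally (left ↔ right).

The green hexagon is in the top-left of the first image and the top-right of the second — shapes on opposite sides of the vertical midline have swapped in a mirror flip.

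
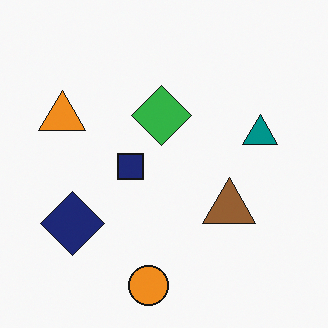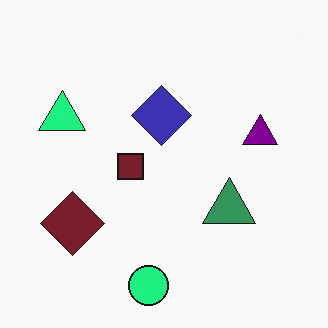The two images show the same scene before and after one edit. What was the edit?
It was hue-shifted through roughly a third of the color wheel.

Every shape's color has rotated by the same amount around the hue wheel — a uniform hue shift.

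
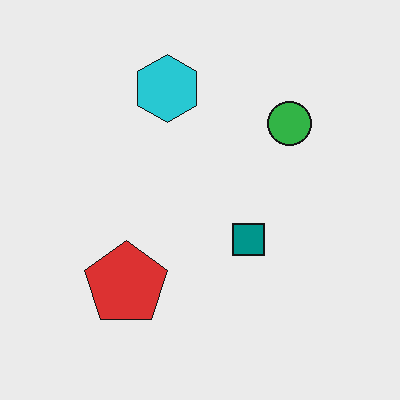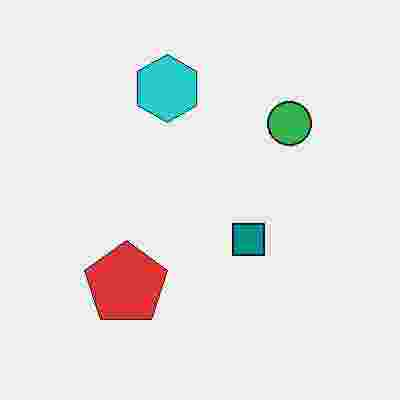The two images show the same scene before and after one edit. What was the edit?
It was degraded with heavy JPEG compression.

Blocky 8×8 compression artifacts appear around shape edges and the flat background shows ringing — characteristic JPEG degradation.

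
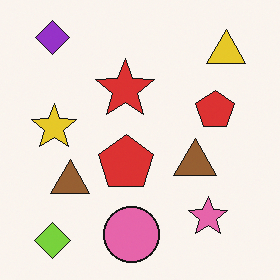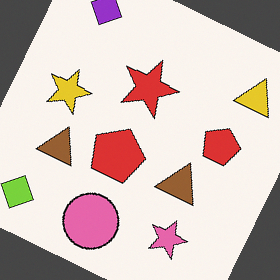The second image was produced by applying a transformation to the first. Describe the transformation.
This is the original image rotated clockwise by a moderate amount.

Every shape is tilted by the same angle and the image corners show triangular fill wedges — a whole-image rotation by a non-right angle.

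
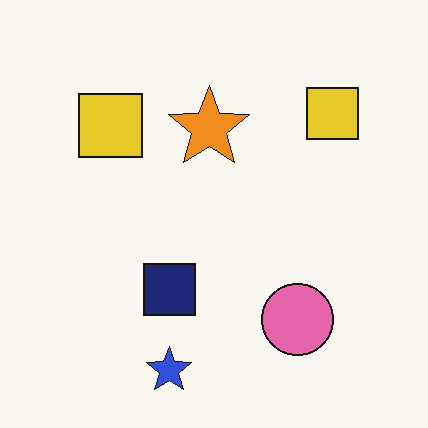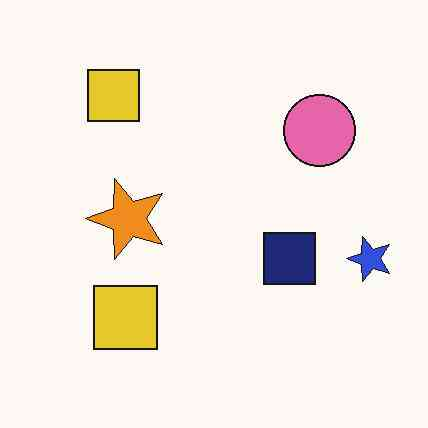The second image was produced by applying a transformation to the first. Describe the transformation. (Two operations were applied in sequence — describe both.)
The second image is the first rotated 90° counter-clockwise, then JPEG-compressed with visible artifacts.

The blue star sits in the bottom of the first image and the right of the second — consistent with a whole-image 90° counter-clockwise rotation. Blocky 8×8 compression artifacts appear around shape edges and the flat background shows ringing — characteristic JPEG degradation.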